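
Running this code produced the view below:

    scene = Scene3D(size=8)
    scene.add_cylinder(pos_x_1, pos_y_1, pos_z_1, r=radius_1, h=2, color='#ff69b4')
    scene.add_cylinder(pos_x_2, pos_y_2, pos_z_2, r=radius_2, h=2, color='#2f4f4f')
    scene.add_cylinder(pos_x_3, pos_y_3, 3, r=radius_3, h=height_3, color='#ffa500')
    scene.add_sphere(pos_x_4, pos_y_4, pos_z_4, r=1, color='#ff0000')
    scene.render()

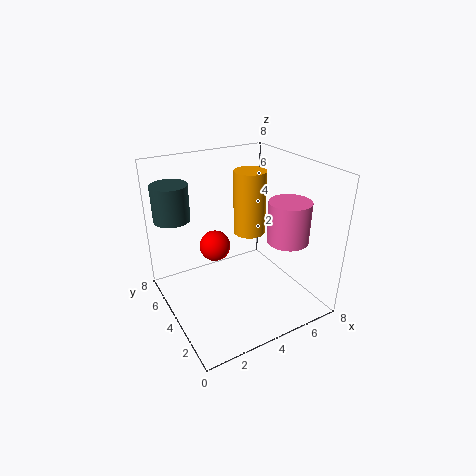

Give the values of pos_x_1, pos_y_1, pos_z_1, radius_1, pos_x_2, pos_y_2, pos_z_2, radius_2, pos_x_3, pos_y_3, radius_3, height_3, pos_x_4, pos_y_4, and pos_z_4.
pos_x_1 = 5; pos_y_1 = 1; pos_z_1 = 5; radius_1 = 1; pos_x_2 = 1; pos_y_2 = 6; pos_z_2 = 5; radius_2 = 1; pos_x_3 = 6; pos_y_3 = 6; radius_3 = 1; height_3 = 4; pos_x_4 = 4; pos_y_4 = 7; pos_z_4 = 2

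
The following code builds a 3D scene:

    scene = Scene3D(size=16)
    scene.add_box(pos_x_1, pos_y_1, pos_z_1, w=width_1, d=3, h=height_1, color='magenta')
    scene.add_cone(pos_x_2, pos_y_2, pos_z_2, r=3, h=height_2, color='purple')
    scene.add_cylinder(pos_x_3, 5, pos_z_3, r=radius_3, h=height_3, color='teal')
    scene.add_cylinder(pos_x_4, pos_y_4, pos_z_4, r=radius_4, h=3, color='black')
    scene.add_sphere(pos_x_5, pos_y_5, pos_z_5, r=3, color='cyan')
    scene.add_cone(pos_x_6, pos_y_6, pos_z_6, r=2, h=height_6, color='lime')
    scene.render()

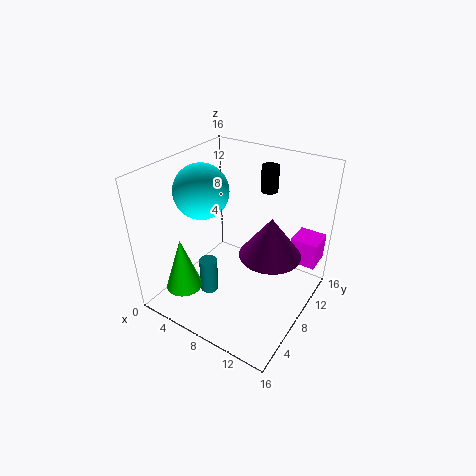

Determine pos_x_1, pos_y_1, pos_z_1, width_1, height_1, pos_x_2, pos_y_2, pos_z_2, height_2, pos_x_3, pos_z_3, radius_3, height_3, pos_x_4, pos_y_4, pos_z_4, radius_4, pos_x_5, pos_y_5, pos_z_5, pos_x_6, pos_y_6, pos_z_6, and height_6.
pos_x_1 = 13, pos_y_1 = 11, pos_z_1 = 5, width_1 = 3, height_1 = 3, pos_x_2 = 13, pos_y_2 = 6, pos_z_2 = 9, height_2 = 4, pos_x_3 = 6, pos_z_3 = 2, radius_3 = 1, height_3 = 4, pos_x_4 = 9, pos_y_4 = 13, pos_z_4 = 12, radius_4 = 1, pos_x_5 = 4, pos_y_5 = 7, pos_z_5 = 13, pos_x_6 = 4, pos_y_6 = 3, pos_z_6 = 3, height_6 = 6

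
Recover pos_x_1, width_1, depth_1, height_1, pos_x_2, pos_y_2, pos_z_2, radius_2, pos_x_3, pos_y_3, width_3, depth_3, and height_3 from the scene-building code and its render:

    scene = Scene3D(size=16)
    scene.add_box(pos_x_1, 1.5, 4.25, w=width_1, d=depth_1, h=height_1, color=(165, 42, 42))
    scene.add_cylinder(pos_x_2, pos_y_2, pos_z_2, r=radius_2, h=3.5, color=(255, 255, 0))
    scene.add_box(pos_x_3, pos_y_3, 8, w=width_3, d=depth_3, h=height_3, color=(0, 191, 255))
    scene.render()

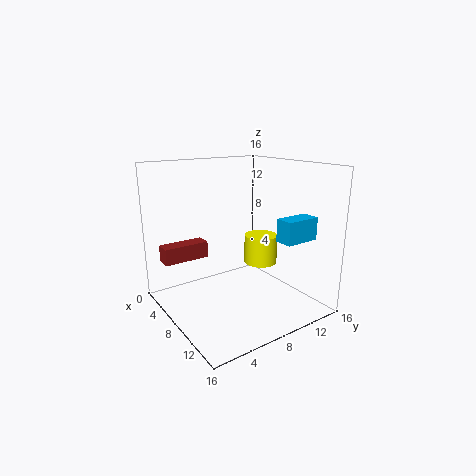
pos_x_1 = 0.75, width_1 = 2, depth_1 = 5.5, height_1 = 2, pos_x_2 = 6.75, pos_y_2 = 12.25, pos_z_2 = 3.75, radius_2 = 2, pos_x_3 = 11.25, pos_y_3 = 10.75, width_3 = 2, depth_3 = 4, height_3 = 2.5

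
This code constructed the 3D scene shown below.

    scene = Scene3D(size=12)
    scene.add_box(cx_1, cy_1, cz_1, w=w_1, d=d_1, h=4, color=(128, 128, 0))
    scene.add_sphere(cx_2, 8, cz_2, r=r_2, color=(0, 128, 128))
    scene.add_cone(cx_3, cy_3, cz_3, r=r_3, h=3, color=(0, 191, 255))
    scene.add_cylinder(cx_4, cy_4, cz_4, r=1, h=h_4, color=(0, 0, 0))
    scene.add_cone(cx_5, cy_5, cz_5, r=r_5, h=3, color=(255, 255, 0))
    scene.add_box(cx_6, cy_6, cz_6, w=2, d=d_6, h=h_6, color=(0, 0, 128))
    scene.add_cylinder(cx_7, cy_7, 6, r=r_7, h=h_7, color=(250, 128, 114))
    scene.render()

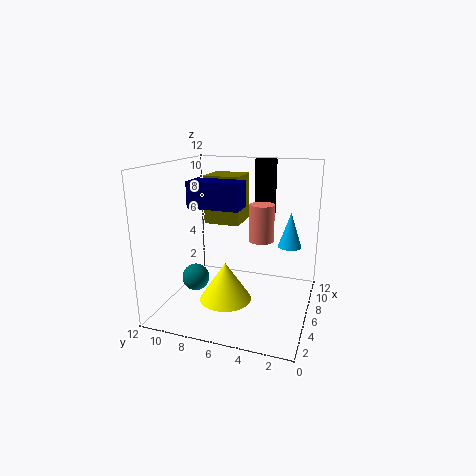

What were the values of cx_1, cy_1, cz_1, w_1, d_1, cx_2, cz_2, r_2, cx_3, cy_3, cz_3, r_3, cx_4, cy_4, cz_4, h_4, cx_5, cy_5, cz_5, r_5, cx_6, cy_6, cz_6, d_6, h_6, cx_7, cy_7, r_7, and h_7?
cx_1 = 6, cy_1 = 6, cz_1 = 7, w_1 = 3, d_1 = 3, cx_2 = 2, cz_2 = 4, r_2 = 1, cx_3 = 8, cy_3 = 2, cz_3 = 5, r_3 = 1, cx_4 = 11, cy_4 = 5, cz_4 = 7, h_4 = 5, cx_5 = 3, cy_5 = 6, cz_5 = 2, r_5 = 2, cx_6 = 3, cy_6 = 5, cz_6 = 9, d_6 = 4, h_6 = 2, cx_7 = 6, cy_7 = 4, r_7 = 1, h_7 = 3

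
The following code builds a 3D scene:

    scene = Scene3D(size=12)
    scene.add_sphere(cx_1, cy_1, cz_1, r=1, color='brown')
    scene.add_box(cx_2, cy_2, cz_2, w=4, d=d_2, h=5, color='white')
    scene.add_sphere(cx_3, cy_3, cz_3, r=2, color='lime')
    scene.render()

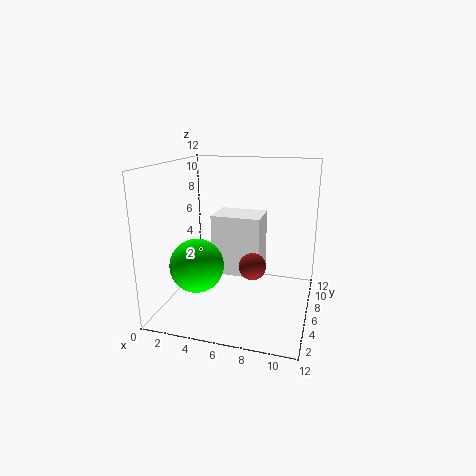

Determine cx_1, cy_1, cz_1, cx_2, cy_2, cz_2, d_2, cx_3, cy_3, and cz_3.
cx_1 = 8
cy_1 = 3
cz_1 = 5
cx_2 = 4
cy_2 = 5
cz_2 = 3
d_2 = 3
cx_3 = 4
cy_3 = 2
cz_3 = 5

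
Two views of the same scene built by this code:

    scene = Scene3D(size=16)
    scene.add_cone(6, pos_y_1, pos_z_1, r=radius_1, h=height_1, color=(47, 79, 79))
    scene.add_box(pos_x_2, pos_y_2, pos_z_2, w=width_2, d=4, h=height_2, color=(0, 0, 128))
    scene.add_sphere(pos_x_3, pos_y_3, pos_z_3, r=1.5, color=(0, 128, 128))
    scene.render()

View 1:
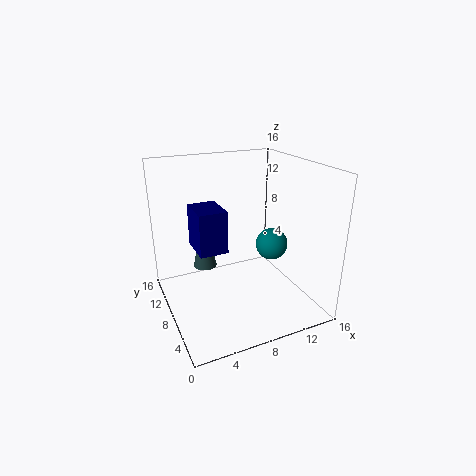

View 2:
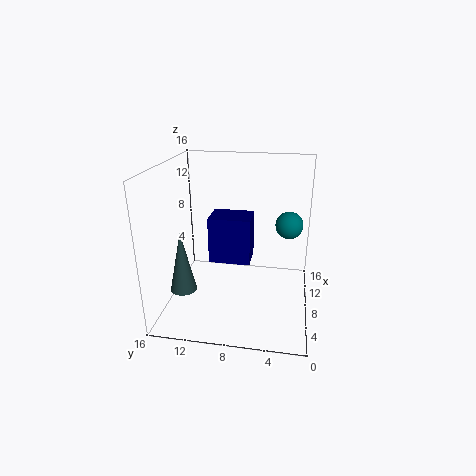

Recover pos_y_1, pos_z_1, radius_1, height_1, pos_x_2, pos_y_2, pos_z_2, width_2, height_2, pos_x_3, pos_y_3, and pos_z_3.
pos_y_1 = 14, pos_z_1 = 2, radius_1 = 1.5, height_1 = 7, pos_x_2 = 3, pos_y_2 = 6, pos_z_2 = 7.5, width_2 = 3, height_2 = 4.5, pos_x_3 = 9, pos_y_3 = 2.5, pos_z_3 = 9.5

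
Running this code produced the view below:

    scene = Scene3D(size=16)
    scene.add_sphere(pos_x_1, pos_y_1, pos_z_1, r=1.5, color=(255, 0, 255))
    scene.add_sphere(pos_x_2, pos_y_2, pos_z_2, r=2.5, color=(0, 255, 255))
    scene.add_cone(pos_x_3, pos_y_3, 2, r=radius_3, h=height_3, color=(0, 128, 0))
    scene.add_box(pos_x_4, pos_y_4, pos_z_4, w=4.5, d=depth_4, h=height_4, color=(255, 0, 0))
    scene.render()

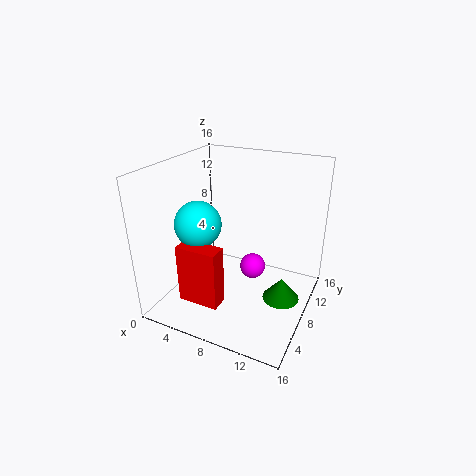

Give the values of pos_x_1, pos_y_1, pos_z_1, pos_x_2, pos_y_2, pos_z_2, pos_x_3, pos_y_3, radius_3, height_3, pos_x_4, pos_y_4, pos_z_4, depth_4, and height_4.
pos_x_1 = 9, pos_y_1 = 10, pos_z_1 = 3.5, pos_x_2 = 4.5, pos_y_2 = 5.5, pos_z_2 = 10, pos_x_3 = 13.5, pos_y_3 = 7.5, radius_3 = 2, height_3 = 2.5, pos_x_4 = 3.5, pos_y_4 = 2.5, pos_z_4 = 2, depth_4 = 2, height_4 = 6.5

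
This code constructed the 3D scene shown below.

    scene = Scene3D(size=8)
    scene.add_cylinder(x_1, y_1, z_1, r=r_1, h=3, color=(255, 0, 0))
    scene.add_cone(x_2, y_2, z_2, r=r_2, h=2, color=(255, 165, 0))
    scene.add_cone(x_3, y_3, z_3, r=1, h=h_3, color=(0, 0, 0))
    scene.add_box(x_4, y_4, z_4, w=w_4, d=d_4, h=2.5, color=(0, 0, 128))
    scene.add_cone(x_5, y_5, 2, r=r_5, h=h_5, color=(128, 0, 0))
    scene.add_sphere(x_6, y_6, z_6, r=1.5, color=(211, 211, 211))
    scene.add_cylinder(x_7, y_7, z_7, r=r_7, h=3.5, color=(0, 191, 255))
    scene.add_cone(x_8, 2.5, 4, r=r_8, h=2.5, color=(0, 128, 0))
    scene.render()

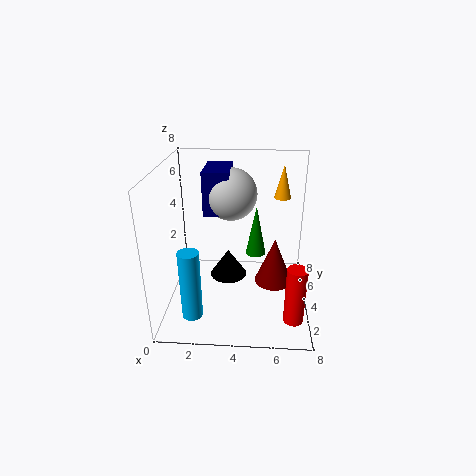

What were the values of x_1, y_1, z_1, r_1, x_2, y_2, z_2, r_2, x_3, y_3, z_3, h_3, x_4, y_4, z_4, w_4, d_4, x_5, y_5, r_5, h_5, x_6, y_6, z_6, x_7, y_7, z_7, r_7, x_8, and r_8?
x_1 = 7, y_1 = 1, z_1 = 1, r_1 = 0.5, x_2 = 6.5, y_2 = 6.5, z_2 = 5.5, r_2 = 0.5, x_3 = 3.5, y_3 = 3.5, z_3 = 2, h_3 = 1.5, x_4 = 2, y_4 = 4.5, z_4 = 5, w_4 = 1.5, d_4 = 2.5, x_5 = 6, y_5 = 3, r_5 = 1, h_5 = 2.5, x_6 = 3.5, y_6 = 5.5, z_6 = 6, x_7 = 2, y_7 = 0.5, z_7 = 1.5, r_7 = 0.5, x_8 = 5, r_8 = 0.5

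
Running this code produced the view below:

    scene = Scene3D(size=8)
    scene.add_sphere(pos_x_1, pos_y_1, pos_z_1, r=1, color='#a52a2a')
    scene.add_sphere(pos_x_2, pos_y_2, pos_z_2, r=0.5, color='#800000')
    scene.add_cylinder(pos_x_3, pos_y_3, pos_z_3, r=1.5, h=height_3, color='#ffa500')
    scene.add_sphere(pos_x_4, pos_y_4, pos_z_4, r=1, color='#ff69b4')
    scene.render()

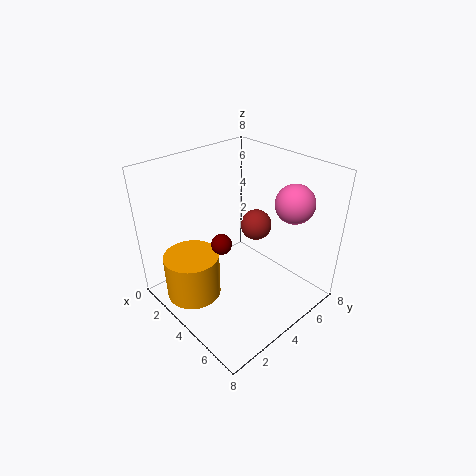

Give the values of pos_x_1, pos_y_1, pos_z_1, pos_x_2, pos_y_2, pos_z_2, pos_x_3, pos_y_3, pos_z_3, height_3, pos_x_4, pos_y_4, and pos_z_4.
pos_x_1 = 2.5, pos_y_1 = 7, pos_z_1 = 3, pos_x_2 = 5, pos_y_2 = 2, pos_z_2 = 5, pos_x_3 = 3, pos_y_3 = 1.5, pos_z_3 = 1, height_3 = 2.5, pos_x_4 = 6.5, pos_y_4 = 5.5, pos_z_4 = 6.5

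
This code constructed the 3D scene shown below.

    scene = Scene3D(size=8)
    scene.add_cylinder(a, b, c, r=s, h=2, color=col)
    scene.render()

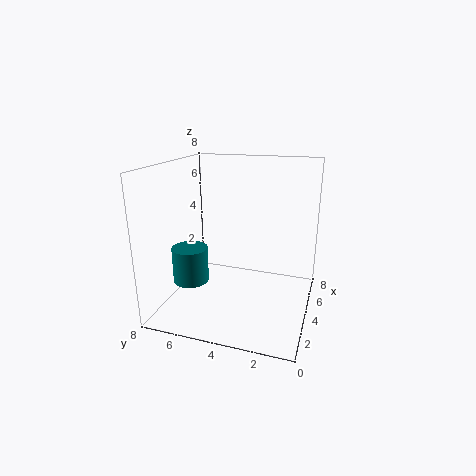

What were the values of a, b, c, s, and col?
a = 3, b = 6.5, c = 1.5, s = 1, col = 'teal'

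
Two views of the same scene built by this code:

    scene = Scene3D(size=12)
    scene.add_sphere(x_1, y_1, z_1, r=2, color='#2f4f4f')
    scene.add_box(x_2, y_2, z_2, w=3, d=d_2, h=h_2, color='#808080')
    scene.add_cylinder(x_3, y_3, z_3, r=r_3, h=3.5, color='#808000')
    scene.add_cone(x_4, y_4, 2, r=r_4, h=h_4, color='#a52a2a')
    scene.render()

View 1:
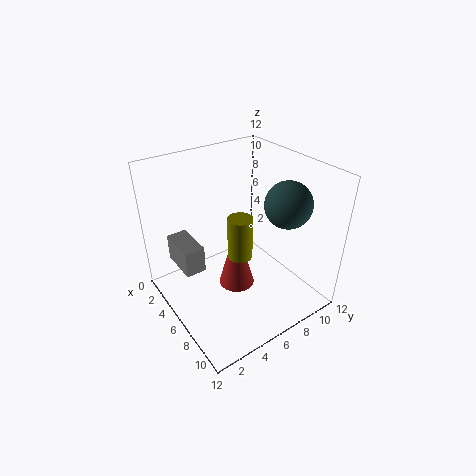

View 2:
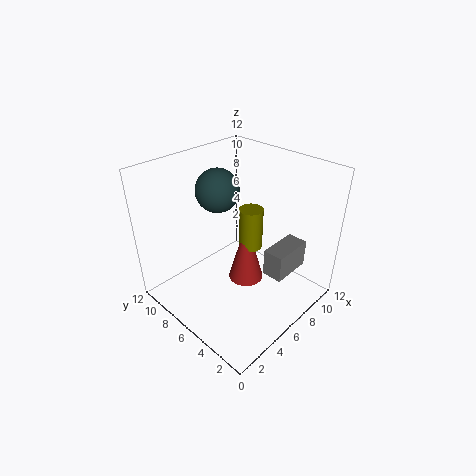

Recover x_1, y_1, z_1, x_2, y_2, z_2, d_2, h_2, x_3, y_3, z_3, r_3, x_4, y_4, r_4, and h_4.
x_1 = 7.5
y_1 = 10
z_1 = 8.5
x_2 = 4.5
y_2 = 0.5
z_2 = 5.5
d_2 = 1.5
h_2 = 2
x_3 = 7
y_3 = 5.5
z_3 = 5
r_3 = 1
x_4 = 6.5
y_4 = 5.5
r_4 = 1.5
h_4 = 5.5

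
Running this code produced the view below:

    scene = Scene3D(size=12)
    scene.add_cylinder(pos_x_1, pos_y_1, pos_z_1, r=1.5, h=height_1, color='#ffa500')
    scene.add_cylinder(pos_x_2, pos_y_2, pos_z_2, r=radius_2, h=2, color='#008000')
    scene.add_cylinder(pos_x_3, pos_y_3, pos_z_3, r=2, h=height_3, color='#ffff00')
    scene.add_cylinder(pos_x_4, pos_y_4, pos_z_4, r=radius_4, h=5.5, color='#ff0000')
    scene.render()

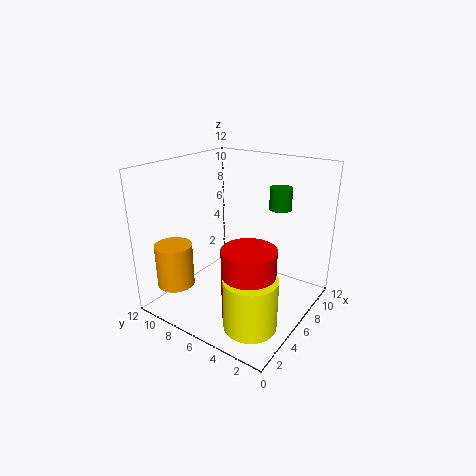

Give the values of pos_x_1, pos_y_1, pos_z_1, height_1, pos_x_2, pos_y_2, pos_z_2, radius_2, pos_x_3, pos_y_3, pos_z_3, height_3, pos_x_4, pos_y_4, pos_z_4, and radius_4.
pos_x_1 = 2
pos_y_1 = 9.5
pos_z_1 = 2.5
height_1 = 3.5
pos_x_2 = 10.5
pos_y_2 = 4.5
pos_z_2 = 7.5
radius_2 = 1
pos_x_3 = 2.5
pos_y_3 = 2.5
pos_z_3 = 1
height_3 = 4
pos_x_4 = 3
pos_y_4 = 3
pos_z_4 = 1.5
radius_4 = 2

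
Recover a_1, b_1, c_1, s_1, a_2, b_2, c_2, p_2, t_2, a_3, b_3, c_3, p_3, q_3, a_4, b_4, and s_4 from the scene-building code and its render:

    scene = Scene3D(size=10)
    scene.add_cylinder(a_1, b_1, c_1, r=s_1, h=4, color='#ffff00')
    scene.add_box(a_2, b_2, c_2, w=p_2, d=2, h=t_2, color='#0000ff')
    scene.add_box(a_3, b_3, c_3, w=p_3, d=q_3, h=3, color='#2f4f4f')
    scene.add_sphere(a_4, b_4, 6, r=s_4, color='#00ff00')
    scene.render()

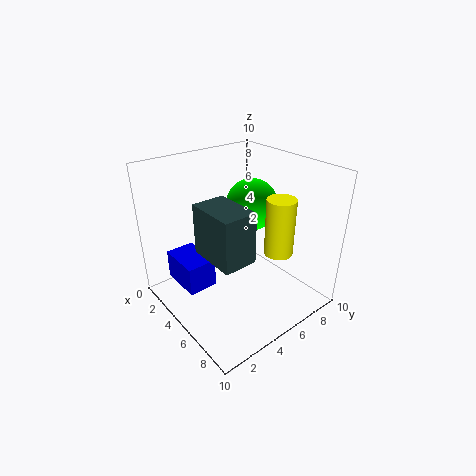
a_1 = 7
b_1 = 7
c_1 = 4
s_1 = 1
a_2 = 2
b_2 = 1
c_2 = 2
p_2 = 3
t_2 = 2
a_3 = 6
b_3 = 1
c_3 = 6
p_3 = 3
q_3 = 2
a_4 = 3
b_4 = 8
s_4 = 2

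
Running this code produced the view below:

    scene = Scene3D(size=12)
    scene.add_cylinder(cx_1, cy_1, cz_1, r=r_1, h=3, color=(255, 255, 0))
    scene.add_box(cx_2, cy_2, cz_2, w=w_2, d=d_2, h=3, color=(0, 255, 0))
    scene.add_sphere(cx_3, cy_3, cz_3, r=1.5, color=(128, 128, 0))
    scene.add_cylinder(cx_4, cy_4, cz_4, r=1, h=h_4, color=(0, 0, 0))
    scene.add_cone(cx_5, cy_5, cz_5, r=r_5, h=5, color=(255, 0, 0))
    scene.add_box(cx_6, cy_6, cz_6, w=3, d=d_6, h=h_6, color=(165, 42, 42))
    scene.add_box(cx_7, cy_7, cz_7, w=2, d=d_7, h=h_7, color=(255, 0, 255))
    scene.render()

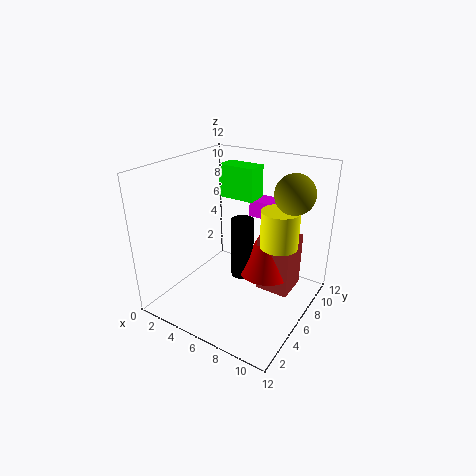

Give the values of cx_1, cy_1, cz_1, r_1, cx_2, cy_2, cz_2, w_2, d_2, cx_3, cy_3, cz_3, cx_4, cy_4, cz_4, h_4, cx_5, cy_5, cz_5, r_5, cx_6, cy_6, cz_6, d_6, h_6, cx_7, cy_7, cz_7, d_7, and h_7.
cx_1 = 9.5, cy_1 = 6.5, cz_1 = 6, r_1 = 1.5, cx_2 = 2, cy_2 = 9, cz_2 = 8, w_2 = 3.5, d_2 = 2, cx_3 = 10.5, cy_3 = 6.5, cz_3 = 10.5, cx_4 = 5.5, cy_4 = 7.5, cz_4 = 1.5, h_4 = 5.5, cx_5 = 7.5, cy_5 = 8.5, cz_5 = 2, r_5 = 2.5, cx_6 = 7, cy_6 = 7.5, cz_6 = 0.5, d_6 = 3, h_6 = 5, cx_7 = 5, cy_7 = 9.5, cz_7 = 6.5, d_7 = 2, h_7 = 1.5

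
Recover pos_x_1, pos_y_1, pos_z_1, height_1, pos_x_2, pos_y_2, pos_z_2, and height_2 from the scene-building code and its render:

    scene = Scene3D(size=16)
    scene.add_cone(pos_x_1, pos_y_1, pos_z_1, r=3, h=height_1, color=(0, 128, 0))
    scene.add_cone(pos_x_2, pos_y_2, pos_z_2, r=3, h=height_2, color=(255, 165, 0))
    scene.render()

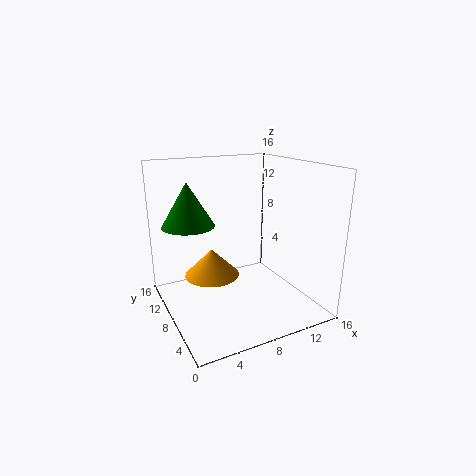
pos_x_1 = 3.5
pos_y_1 = 11.5
pos_z_1 = 9
height_1 = 5
pos_x_2 = 5
pos_y_2 = 8.5
pos_z_2 = 4
height_2 = 3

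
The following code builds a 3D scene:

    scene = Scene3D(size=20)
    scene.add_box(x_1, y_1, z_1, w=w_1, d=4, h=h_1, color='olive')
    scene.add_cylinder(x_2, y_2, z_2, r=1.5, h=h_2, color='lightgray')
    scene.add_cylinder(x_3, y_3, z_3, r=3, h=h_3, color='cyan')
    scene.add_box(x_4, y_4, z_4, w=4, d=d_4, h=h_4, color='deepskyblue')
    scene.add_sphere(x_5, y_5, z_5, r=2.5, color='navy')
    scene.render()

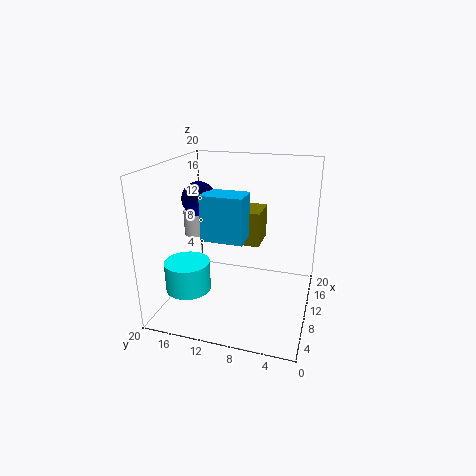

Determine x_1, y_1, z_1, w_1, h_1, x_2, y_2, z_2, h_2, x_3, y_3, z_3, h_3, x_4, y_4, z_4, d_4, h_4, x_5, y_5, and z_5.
x_1 = 12, y_1 = 7.5, z_1 = 8, w_1 = 5, h_1 = 5, x_2 = 14, y_2 = 18.5, z_2 = 8, h_2 = 4, x_3 = 5, y_3 = 15.5, z_3 = 4, h_3 = 4, x_4 = 8.5, y_4 = 9, z_4 = 9.5, d_4 = 6, h_4 = 6.5, x_5 = 12, y_5 = 16.5, z_5 = 14.5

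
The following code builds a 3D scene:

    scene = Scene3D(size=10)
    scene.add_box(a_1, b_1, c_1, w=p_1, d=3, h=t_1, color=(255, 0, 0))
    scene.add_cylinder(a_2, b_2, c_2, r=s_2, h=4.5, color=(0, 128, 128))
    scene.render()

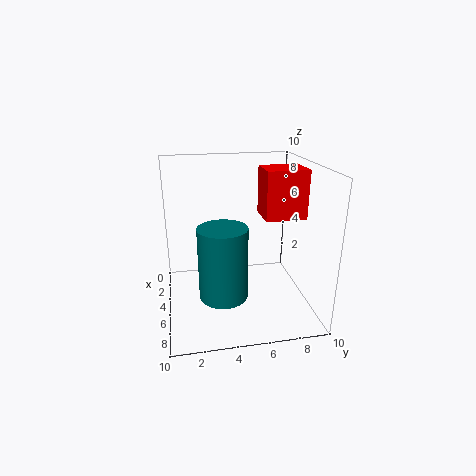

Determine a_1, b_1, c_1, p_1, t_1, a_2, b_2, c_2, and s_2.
a_1 = 2.5; b_1 = 7; c_1 = 6; p_1 = 2.5; t_1 = 3.5; a_2 = 8; b_2 = 3.5; c_2 = 2.5; s_2 = 1.5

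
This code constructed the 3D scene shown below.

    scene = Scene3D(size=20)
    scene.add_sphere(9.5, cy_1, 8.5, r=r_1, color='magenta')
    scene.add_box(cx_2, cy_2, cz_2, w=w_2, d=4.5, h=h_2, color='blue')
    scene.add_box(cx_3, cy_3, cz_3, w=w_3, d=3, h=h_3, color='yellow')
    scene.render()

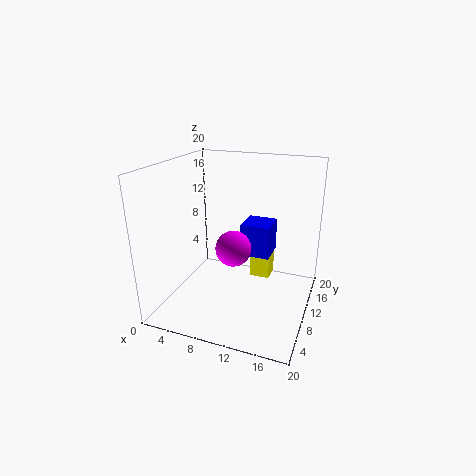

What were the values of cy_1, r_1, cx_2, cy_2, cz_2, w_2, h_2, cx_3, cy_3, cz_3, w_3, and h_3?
cy_1 = 9.5
r_1 = 2.5
cx_2 = 9
cy_2 = 13.5
cz_2 = 5.5
w_2 = 4.5
h_2 = 5
cx_3 = 10.5
cy_3 = 14
cz_3 = 2
w_3 = 3
h_3 = 5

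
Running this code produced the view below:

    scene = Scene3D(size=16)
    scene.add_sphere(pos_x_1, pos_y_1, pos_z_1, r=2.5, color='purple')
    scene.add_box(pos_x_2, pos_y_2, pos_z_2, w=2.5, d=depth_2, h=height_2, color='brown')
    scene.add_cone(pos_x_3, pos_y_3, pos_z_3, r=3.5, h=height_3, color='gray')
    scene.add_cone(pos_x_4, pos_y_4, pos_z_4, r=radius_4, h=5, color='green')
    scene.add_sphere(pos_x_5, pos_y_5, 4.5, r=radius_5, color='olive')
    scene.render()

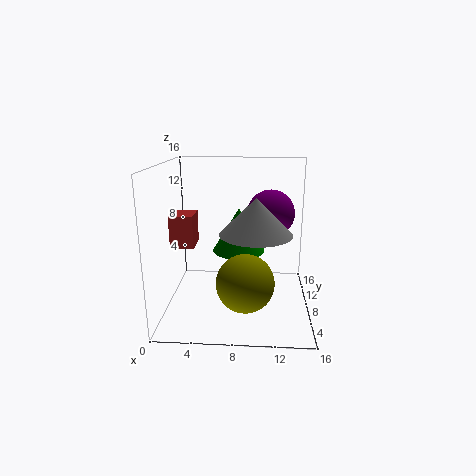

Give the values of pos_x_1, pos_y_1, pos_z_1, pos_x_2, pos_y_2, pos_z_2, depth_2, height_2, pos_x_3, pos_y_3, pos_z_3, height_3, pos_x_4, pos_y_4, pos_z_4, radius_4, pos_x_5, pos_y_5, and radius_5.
pos_x_1 = 11.5, pos_y_1 = 7.5, pos_z_1 = 11, pos_x_2 = 1, pos_y_2 = 5.5, pos_z_2 = 7.5, depth_2 = 3, height_2 = 3.5, pos_x_3 = 10, pos_y_3 = 3.5, pos_z_3 = 10, height_3 = 3.5, pos_x_4 = 8, pos_y_4 = 9.5, pos_z_4 = 6, radius_4 = 3, pos_x_5 = 9, pos_y_5 = 4, radius_5 = 3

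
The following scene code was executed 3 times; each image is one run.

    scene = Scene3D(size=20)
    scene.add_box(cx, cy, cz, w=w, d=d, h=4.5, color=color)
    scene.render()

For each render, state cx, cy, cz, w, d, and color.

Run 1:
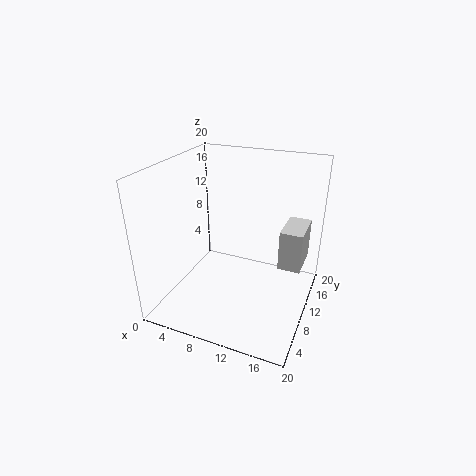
cx = 17.5
cy = 3.5
cz = 11
w = 2.5
d = 4.5
color = 'lightgray'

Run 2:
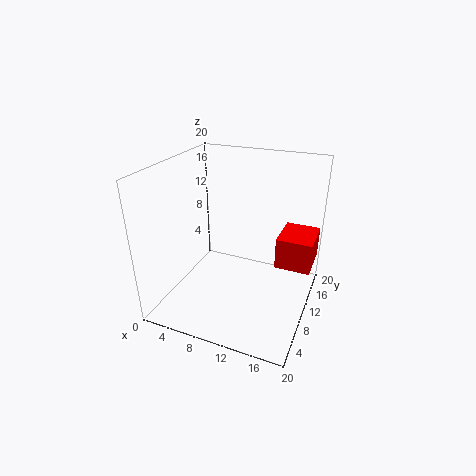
cx = 15
cy = 11.5
cz = 5.5
w = 5
d = 6
color = 'red'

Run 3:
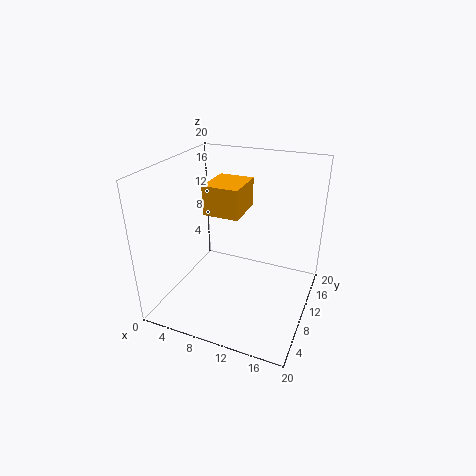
cx = 3.5
cy = 12
cz = 11.5
w = 5.5
d = 6.5
color = 'orange'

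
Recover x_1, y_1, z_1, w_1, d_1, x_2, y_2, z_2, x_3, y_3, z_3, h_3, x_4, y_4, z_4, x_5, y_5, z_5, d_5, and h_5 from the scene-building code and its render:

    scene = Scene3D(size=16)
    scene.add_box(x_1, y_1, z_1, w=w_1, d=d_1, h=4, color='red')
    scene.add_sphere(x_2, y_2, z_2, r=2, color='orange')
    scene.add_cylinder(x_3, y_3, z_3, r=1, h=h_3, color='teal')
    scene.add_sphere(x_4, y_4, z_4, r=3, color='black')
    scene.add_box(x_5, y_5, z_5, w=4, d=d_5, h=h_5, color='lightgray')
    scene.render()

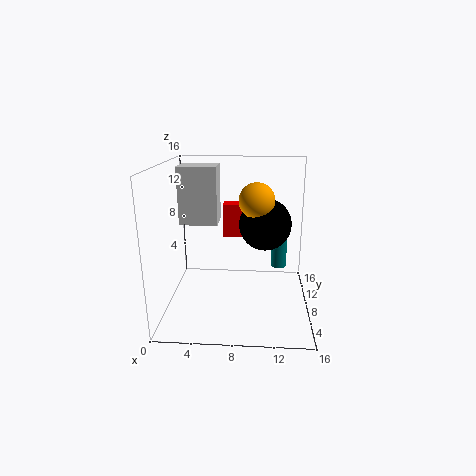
x_1 = 6
y_1 = 11
z_1 = 7
w_1 = 3
d_1 = 2
x_2 = 10
y_2 = 9
z_2 = 12
x_3 = 13
y_3 = 14
z_3 = 2
h_3 = 6
x_4 = 11
y_4 = 10
z_4 = 9
x_5 = 2
y_5 = 6
z_5 = 10
d_5 = 3
h_5 = 6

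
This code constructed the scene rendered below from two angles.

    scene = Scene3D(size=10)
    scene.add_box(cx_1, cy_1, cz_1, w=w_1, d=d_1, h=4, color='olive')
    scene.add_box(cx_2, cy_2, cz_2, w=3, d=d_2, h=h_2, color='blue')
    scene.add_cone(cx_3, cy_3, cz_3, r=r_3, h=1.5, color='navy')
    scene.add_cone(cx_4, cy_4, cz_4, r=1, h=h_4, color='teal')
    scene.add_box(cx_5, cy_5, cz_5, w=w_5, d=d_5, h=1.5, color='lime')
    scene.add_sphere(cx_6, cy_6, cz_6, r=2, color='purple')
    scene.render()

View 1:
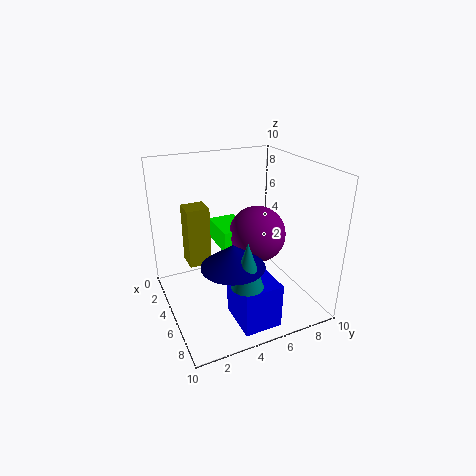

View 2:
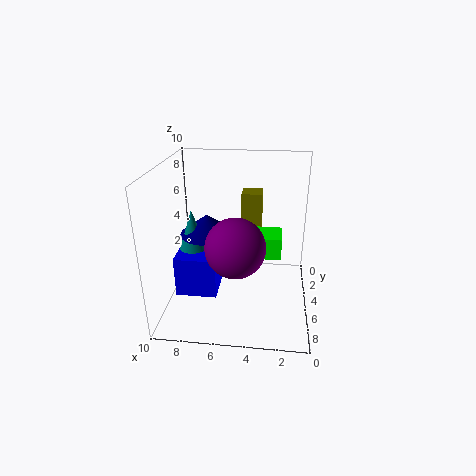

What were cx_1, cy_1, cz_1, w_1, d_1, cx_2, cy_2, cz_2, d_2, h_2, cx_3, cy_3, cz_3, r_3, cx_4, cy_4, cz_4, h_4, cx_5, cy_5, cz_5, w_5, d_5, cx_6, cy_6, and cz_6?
cx_1 = 3.5, cy_1 = 1.5, cz_1 = 3.5, w_1 = 1.5, d_1 = 1.5, cx_2 = 6.5, cy_2 = 3.5, cz_2 = 0.5, d_2 = 2.5, h_2 = 3, cx_3 = 7.5, cy_3 = 3.5, cz_3 = 4.5, r_3 = 2, cx_4 = 8.5, cy_4 = 4, cz_4 = 3.5, h_4 = 3, cx_5 = 2, cy_5 = 4, cz_5 = 4, w_5 = 3, d_5 = 2, cx_6 = 5, cy_6 = 6.5, cz_6 = 5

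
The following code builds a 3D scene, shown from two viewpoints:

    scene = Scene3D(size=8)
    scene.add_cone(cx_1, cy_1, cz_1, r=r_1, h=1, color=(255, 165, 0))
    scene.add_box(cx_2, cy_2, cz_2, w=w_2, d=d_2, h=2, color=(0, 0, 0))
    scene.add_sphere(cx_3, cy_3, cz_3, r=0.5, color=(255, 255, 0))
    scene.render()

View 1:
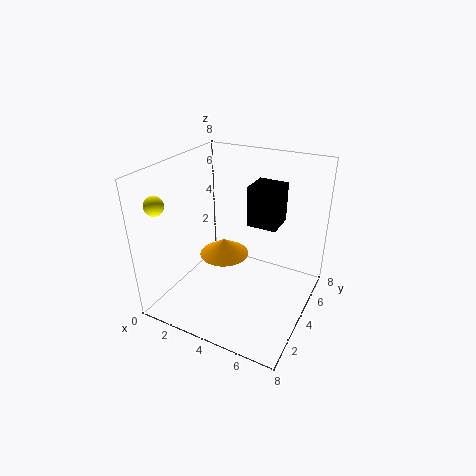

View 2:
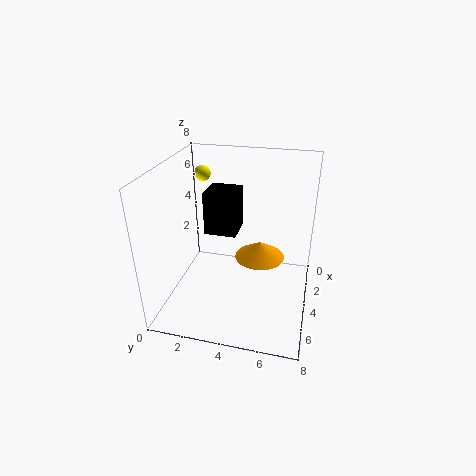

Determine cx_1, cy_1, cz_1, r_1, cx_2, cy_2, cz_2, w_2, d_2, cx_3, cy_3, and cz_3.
cx_1 = 2.5
cy_1 = 5
cz_1 = 2
r_1 = 1.5
cx_2 = 5
cy_2 = 3
cz_2 = 5.5
w_2 = 1.5
d_2 = 1.5
cx_3 = 1
cy_3 = 1
cz_3 = 6.5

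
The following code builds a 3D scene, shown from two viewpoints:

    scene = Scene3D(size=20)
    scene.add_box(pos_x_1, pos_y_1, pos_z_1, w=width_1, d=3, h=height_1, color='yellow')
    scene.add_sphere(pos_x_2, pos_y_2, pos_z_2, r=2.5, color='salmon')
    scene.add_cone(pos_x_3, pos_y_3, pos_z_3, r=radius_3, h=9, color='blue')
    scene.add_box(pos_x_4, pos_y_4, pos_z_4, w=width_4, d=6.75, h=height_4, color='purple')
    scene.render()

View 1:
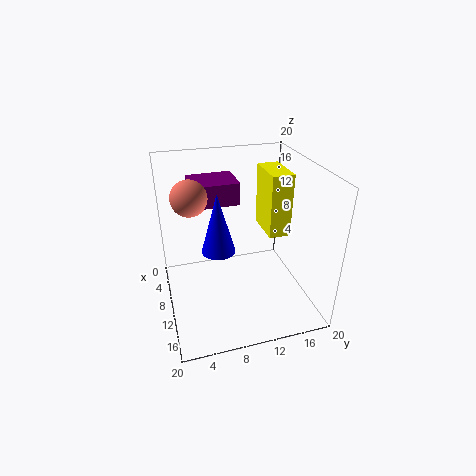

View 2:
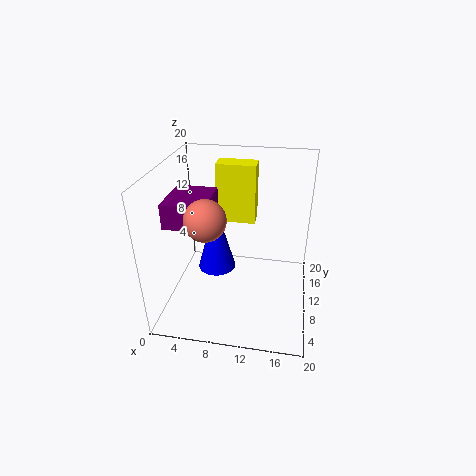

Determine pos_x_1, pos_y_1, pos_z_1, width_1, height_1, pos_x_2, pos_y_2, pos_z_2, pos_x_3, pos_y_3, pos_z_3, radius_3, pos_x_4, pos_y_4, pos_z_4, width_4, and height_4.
pos_x_1 = 6
pos_y_1 = 14
pos_z_1 = 10.25
width_1 = 5.75
height_1 = 8.75
pos_x_2 = 7.25
pos_y_2 = 4
pos_z_2 = 15.5
pos_x_3 = 7.5
pos_y_3 = 7.75
pos_z_3 = 6.75
radius_3 = 2.5
pos_x_4 = 1.5
pos_y_4 = 4.5
pos_z_4 = 13.5
width_4 = 5.5
height_4 = 3.25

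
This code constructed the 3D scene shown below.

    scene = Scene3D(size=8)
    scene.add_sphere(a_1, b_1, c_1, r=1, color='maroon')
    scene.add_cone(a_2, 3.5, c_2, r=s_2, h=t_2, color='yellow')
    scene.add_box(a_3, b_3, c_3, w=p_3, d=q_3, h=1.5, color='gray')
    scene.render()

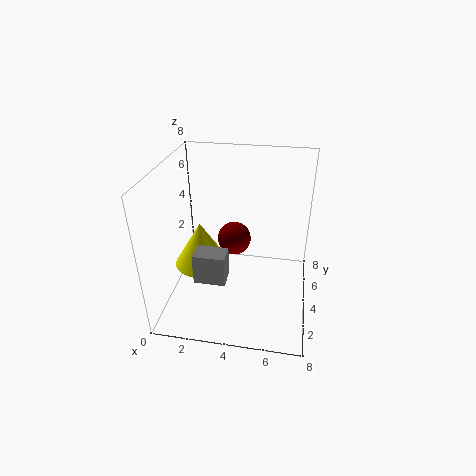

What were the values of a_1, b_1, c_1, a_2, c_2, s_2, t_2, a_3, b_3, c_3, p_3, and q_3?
a_1 = 3.5
b_1 = 5.5
c_1 = 3
a_2 = 2
c_2 = 2.5
s_2 = 1.5
t_2 = 2.5
a_3 = 2.5
b_3 = 0.5
c_3 = 3.5
p_3 = 1.5
q_3 = 1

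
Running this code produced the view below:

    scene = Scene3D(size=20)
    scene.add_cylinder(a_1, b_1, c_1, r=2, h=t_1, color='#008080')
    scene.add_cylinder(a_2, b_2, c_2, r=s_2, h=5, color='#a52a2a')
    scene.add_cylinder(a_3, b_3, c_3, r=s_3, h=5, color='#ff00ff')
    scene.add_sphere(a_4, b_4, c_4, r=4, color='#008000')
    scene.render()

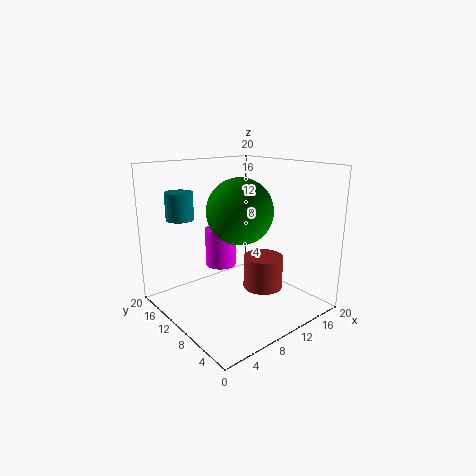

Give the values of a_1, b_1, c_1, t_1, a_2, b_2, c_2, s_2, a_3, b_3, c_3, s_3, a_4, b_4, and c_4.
a_1 = 5
b_1 = 17
c_1 = 12
t_1 = 4
a_2 = 15
b_2 = 10
c_2 = 1
s_2 = 3
a_3 = 7
b_3 = 10
c_3 = 7
s_3 = 2
a_4 = 7
b_4 = 6
c_4 = 15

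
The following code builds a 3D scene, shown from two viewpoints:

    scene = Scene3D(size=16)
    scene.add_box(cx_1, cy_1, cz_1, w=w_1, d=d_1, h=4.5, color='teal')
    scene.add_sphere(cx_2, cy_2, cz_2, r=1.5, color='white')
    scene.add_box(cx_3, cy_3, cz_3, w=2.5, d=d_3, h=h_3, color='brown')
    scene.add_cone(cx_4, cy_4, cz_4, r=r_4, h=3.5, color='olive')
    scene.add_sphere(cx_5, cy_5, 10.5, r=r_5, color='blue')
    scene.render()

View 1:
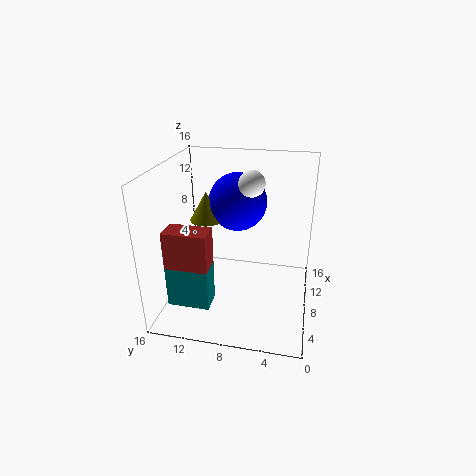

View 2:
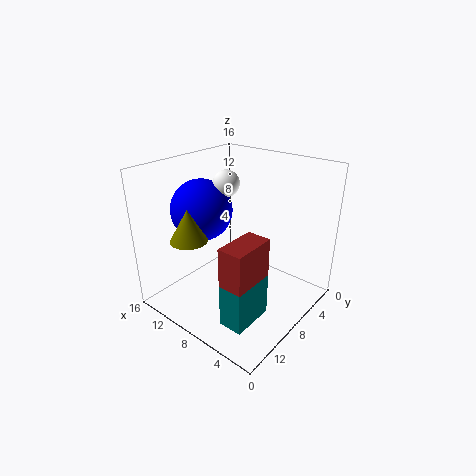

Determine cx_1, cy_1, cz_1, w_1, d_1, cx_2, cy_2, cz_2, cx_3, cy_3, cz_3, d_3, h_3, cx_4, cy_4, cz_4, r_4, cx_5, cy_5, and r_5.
cx_1 = 2.5; cy_1 = 10; cz_1 = 2; w_1 = 2.5; d_1 = 4.5; cx_2 = 10.5; cy_2 = 7; cz_2 = 13.5; cx_3 = 2.5; cy_3 = 10; cz_3 = 6.5; d_3 = 4.5; h_3 = 4; cx_4 = 11; cy_4 = 12.5; cz_4 = 8.5; r_4 = 2; cx_5 = 12.5; cy_5 = 9; r_5 = 3.5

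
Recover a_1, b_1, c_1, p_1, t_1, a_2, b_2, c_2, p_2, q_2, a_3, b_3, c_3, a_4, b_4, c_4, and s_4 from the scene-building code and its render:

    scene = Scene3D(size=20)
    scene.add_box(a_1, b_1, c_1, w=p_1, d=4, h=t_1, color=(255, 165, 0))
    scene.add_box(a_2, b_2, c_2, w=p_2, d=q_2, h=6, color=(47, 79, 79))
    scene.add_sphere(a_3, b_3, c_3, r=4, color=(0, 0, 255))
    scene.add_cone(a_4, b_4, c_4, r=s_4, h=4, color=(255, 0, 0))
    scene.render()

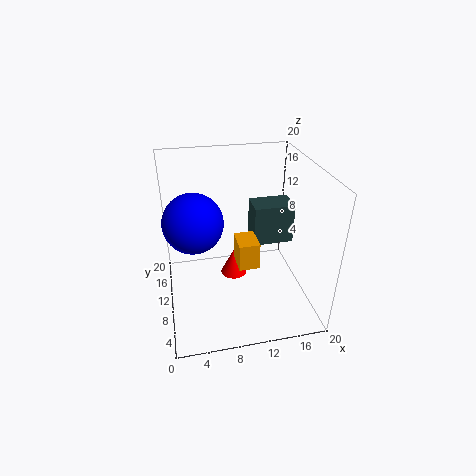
a_1 = 10, b_1 = 9, c_1 = 5, p_1 = 3, t_1 = 4, a_2 = 13, b_2 = 12, c_2 = 7, p_2 = 6, q_2 = 4, a_3 = 4, b_3 = 10, c_3 = 13, a_4 = 10, b_4 = 13, c_4 = 2, s_4 = 2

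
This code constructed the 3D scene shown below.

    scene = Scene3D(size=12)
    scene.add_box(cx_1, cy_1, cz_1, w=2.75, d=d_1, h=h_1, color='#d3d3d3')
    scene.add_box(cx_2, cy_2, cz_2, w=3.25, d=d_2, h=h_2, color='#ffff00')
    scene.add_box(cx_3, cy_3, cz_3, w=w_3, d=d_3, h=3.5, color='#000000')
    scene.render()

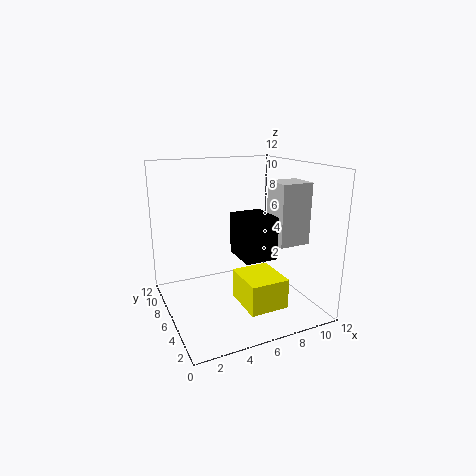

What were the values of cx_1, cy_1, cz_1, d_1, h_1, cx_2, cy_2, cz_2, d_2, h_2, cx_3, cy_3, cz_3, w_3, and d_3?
cx_1 = 9, cy_1 = 4, cz_1 = 5.25, d_1 = 2.5, h_1 = 5.25, cx_2 = 5.5, cy_2 = 2.25, cz_2 = 0.75, d_2 = 3.75, h_2 = 2.5, cx_3 = 5.75, cy_3 = 3.75, cz_3 = 4.5, w_3 = 2.75, d_3 = 3.25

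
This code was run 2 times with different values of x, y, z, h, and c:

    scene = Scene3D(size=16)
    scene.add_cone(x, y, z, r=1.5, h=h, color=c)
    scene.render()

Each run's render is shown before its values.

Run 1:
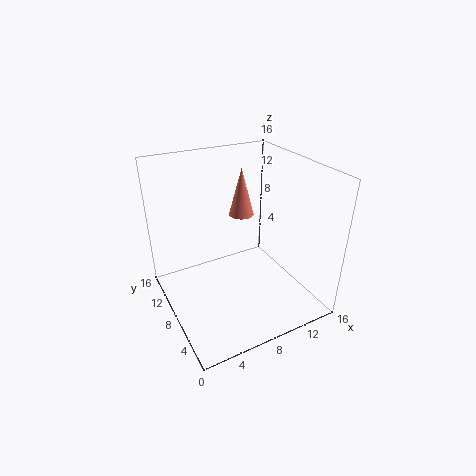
x = 10.5, y = 11.75, z = 8.75, h = 5.75, c = 'salmon'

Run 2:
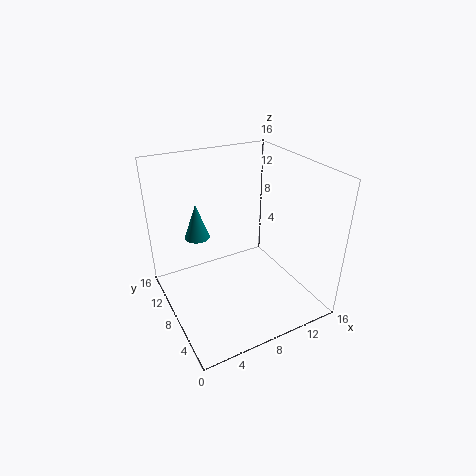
x = 5, y = 12.75, z = 6.5, h = 4.25, c = 'teal'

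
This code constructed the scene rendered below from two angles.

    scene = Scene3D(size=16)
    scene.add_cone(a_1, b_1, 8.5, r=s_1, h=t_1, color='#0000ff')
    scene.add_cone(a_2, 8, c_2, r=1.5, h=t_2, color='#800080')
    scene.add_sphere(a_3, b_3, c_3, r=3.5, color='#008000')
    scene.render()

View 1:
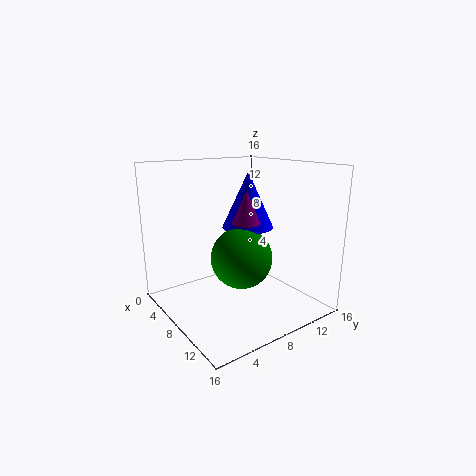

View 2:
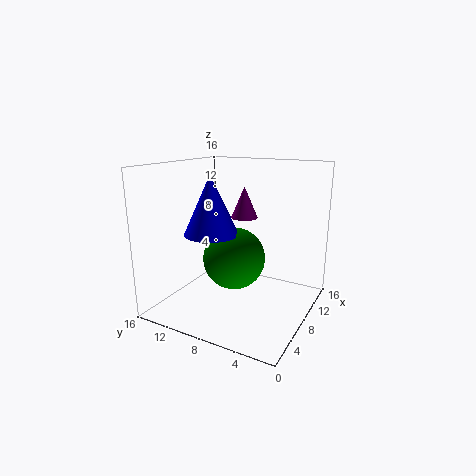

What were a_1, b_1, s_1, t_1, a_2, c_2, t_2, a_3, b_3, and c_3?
a_1 = 6.5
b_1 = 10.5
s_1 = 3
t_1 = 6.5
a_2 = 9.5
c_2 = 10
t_2 = 3.5
a_3 = 8
b_3 = 8.5
c_3 = 5.5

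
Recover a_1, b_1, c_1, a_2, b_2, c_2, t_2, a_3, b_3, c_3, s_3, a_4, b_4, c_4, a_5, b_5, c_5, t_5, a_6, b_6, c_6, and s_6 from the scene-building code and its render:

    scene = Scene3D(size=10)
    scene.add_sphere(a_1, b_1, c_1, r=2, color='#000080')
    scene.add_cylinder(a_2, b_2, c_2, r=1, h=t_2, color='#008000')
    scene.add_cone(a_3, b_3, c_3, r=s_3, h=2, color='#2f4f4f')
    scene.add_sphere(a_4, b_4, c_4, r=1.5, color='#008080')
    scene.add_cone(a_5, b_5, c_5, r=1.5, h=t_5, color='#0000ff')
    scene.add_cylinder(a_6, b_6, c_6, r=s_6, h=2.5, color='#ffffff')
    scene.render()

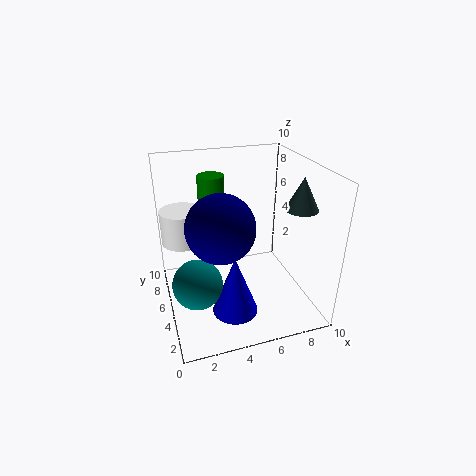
a_1 = 3, b_1 = 2, c_1 = 7.5, a_2 = 4, b_2 = 8.5, c_2 = 5, t_2 = 3.5, a_3 = 8, b_3 = 2, c_3 = 8, s_3 = 1, a_4 = 1.5, b_4 = 2, c_4 = 4, a_5 = 4, b_5 = 2.5, c_5 = 1, t_5 = 4, a_6 = 1.5, b_6 = 7.5, c_6 = 4, s_6 = 1.5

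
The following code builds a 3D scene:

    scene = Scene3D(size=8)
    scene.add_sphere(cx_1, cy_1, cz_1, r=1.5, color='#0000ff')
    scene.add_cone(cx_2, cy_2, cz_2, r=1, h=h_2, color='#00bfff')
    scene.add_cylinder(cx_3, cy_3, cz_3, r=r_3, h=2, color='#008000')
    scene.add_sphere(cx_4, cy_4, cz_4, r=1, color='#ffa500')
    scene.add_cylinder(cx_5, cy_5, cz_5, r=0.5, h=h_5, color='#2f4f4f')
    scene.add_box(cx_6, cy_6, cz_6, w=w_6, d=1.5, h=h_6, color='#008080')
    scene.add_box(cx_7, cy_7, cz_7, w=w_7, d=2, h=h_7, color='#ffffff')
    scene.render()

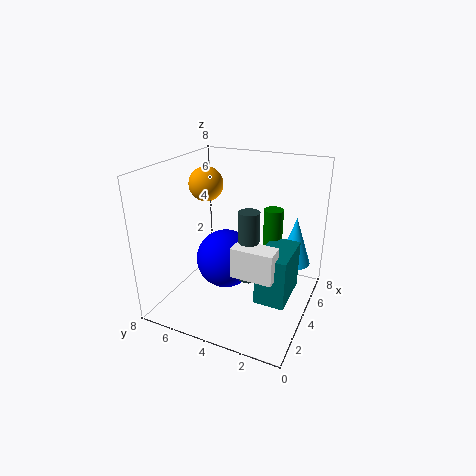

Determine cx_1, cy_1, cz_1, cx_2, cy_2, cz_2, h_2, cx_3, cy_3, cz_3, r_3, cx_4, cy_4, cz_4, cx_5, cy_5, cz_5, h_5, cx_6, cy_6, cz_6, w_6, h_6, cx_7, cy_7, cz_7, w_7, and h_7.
cx_1 = 2.5
cy_1 = 4
cz_1 = 3.5
cx_2 = 7
cy_2 = 1.5
cz_2 = 1.5
h_2 = 3
cx_3 = 4
cy_3 = 2
cz_3 = 4
r_3 = 0.5
cx_4 = 5
cy_4 = 6.5
cz_4 = 6.5
cx_5 = 2
cy_5 = 2.5
cz_5 = 3
h_5 = 3.5
cx_6 = 1.5
cy_6 = 0.5
cz_6 = 2
w_6 = 2.5
h_6 = 2.5
cx_7 = 1
cy_7 = 1
cz_7 = 3.5
w_7 = 1
h_7 = 1.5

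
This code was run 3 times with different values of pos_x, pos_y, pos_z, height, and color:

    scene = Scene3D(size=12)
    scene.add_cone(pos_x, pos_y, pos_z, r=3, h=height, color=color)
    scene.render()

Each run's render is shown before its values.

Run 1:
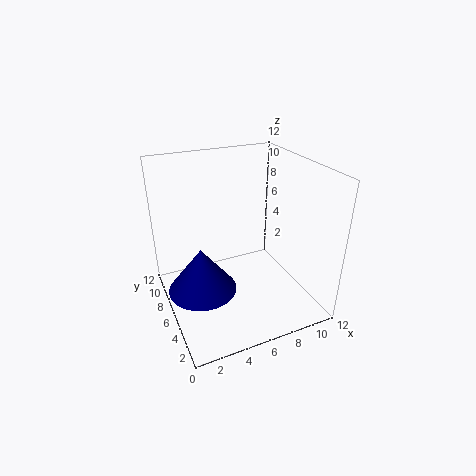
pos_x = 3
pos_y = 7
pos_z = 1
height = 4
color = 'navy'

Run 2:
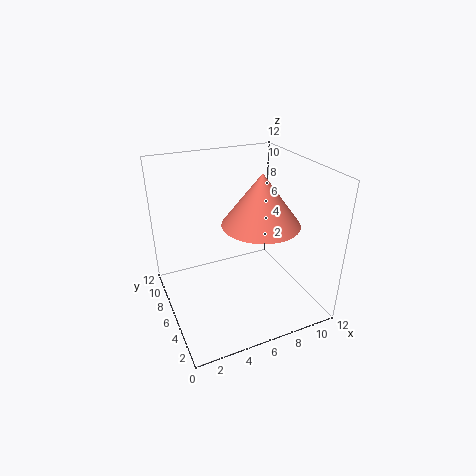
pos_x = 7
pos_y = 4
pos_z = 8
height = 4
color = 'salmon'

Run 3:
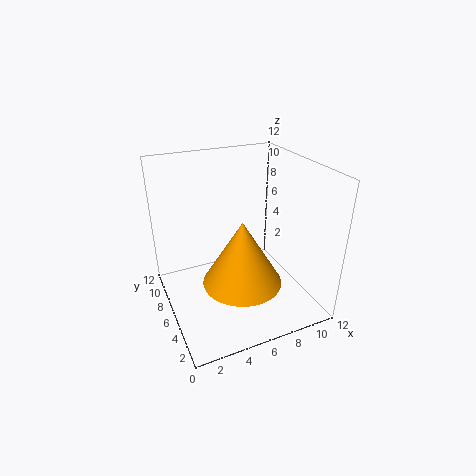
pos_x = 5
pos_y = 3
pos_z = 4
height = 5
color = 'orange'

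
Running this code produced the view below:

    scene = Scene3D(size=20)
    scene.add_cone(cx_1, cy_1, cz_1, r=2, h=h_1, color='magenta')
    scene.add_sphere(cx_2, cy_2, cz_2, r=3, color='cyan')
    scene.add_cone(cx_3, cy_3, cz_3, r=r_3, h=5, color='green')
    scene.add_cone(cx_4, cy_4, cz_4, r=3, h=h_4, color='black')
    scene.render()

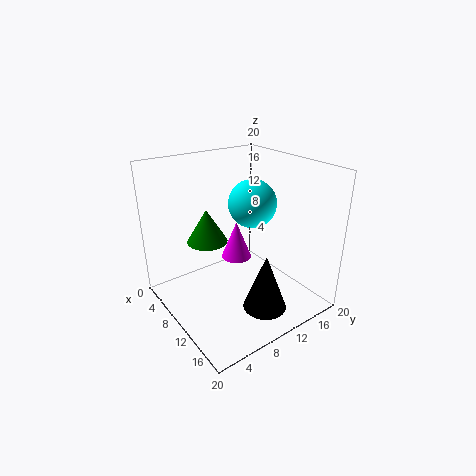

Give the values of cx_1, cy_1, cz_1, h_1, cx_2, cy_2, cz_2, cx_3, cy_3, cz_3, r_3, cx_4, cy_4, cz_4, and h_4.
cx_1 = 11
cy_1 = 9
cz_1 = 8
h_1 = 5
cx_2 = 13
cy_2 = 10
cz_2 = 16
cx_3 = 5
cy_3 = 8
cz_3 = 8
r_3 = 3
cx_4 = 15
cy_4 = 11
cz_4 = 1
h_4 = 8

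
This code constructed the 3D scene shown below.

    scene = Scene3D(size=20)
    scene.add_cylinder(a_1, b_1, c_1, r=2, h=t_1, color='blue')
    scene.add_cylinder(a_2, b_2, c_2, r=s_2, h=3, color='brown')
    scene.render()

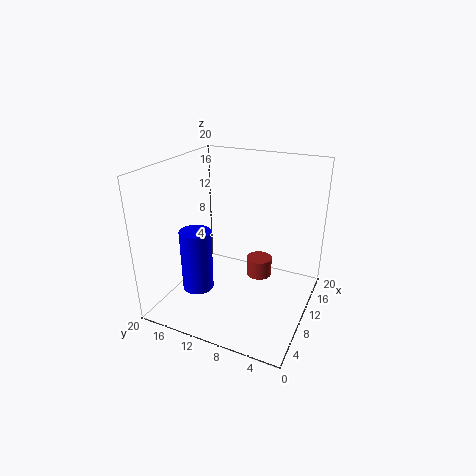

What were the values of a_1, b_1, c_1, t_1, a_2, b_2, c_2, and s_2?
a_1 = 4; b_1 = 13; c_1 = 5; t_1 = 8; a_2 = 16; b_2 = 9; c_2 = 1; s_2 = 2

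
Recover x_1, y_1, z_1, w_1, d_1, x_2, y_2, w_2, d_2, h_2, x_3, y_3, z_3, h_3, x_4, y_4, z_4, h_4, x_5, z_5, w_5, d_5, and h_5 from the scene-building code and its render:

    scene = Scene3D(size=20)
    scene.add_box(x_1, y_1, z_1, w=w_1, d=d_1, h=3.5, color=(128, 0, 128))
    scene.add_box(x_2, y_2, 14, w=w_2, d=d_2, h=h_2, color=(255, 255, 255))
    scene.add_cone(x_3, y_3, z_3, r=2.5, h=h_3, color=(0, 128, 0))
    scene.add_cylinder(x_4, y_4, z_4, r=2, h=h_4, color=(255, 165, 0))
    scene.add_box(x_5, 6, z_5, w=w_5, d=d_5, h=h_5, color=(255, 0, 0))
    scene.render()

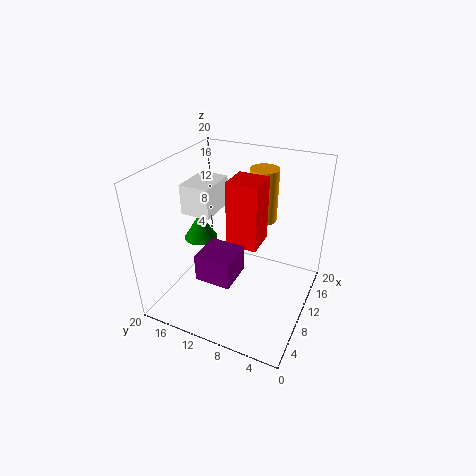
x_1 = 2; y_1 = 7.5; z_1 = 8; w_1 = 4.5; d_1 = 4.5; x_2 = 6.5; y_2 = 12.5; w_2 = 5.5; d_2 = 4; h_2 = 4; x_3 = 11.5; y_3 = 17; z_3 = 7.5; h_3 = 4; x_4 = 14; y_4 = 8; z_4 = 11.5; h_4 = 7.5; x_5 = 6.5; z_5 = 11; w_5 = 4; d_5 = 4; h_5 = 8.5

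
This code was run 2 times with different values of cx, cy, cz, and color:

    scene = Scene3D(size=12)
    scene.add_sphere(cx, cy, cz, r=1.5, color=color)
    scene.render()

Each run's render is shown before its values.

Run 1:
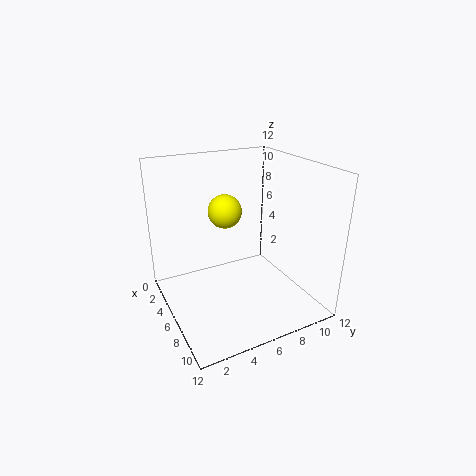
cx = 3.5; cy = 6; cz = 7.5; color = 'yellow'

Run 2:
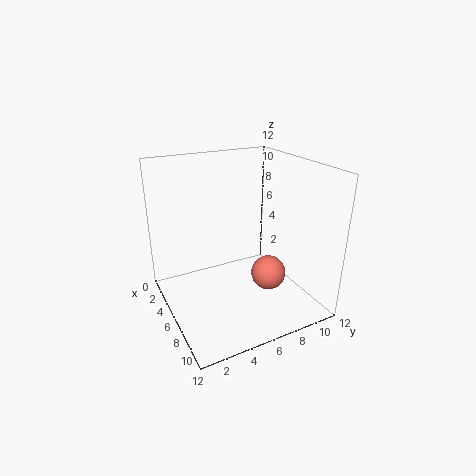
cx = 7; cy = 8.5; cz = 2.5; color = 'salmon'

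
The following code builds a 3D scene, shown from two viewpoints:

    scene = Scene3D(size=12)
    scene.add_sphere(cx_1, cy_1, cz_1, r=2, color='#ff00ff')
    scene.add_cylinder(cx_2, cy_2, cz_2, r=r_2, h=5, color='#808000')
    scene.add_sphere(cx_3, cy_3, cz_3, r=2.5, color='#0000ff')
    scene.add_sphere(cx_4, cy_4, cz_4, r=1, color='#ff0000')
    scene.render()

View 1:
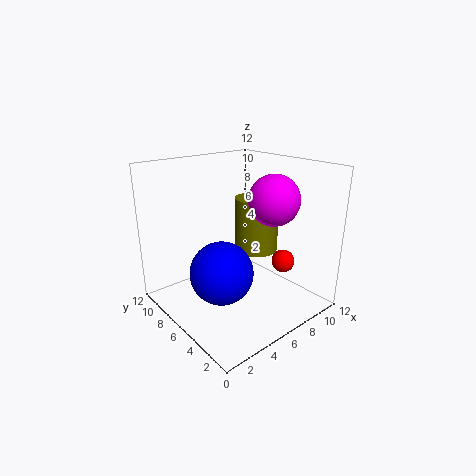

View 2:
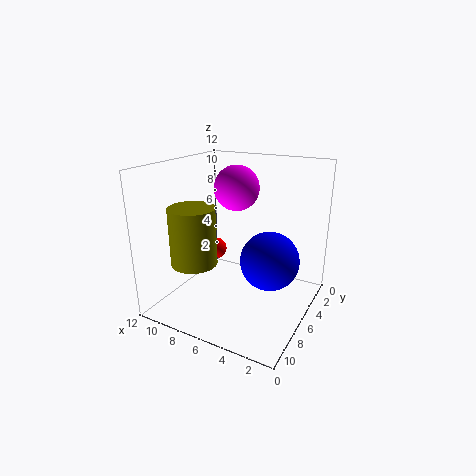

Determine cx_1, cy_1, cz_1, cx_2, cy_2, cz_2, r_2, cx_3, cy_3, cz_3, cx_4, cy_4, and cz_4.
cx_1 = 7.5
cy_1 = 3.5
cz_1 = 9.5
cx_2 = 9.5
cy_2 = 7.5
cz_2 = 3.5
r_2 = 2
cx_3 = 3.5
cy_3 = 5
cz_3 = 4
cx_4 = 9.5
cy_4 = 4
cz_4 = 3.5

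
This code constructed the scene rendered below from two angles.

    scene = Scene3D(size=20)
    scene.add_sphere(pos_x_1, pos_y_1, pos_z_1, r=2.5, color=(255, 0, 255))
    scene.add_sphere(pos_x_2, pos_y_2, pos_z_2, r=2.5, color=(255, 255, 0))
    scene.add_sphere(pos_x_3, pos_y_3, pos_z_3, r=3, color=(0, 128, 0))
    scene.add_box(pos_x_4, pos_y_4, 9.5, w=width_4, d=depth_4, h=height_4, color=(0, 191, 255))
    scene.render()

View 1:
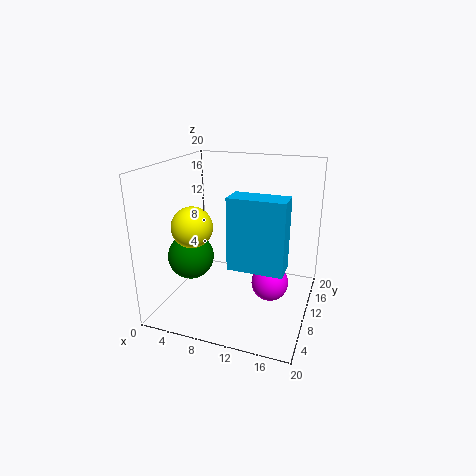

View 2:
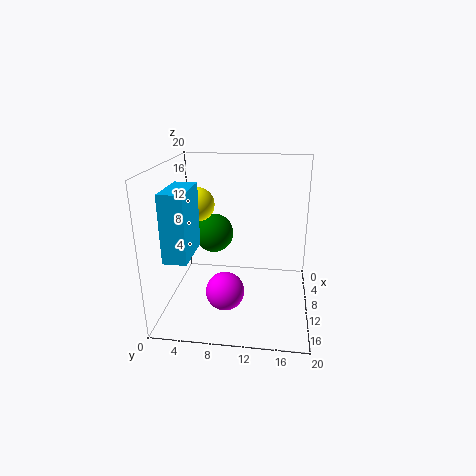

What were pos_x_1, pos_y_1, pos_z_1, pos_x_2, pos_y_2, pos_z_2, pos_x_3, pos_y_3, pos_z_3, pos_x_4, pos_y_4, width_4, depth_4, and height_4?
pos_x_1 = 15
pos_y_1 = 9
pos_z_1 = 4.5
pos_x_2 = 6.5
pos_y_2 = 3.5
pos_z_2 = 13.5
pos_x_3 = 5
pos_y_3 = 5.5
pos_z_3 = 8.5
pos_x_4 = 11.5
pos_y_4 = 2
width_4 = 6.5
depth_4 = 3
height_4 = 8.5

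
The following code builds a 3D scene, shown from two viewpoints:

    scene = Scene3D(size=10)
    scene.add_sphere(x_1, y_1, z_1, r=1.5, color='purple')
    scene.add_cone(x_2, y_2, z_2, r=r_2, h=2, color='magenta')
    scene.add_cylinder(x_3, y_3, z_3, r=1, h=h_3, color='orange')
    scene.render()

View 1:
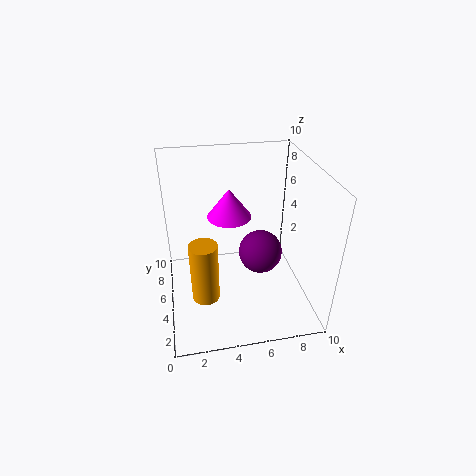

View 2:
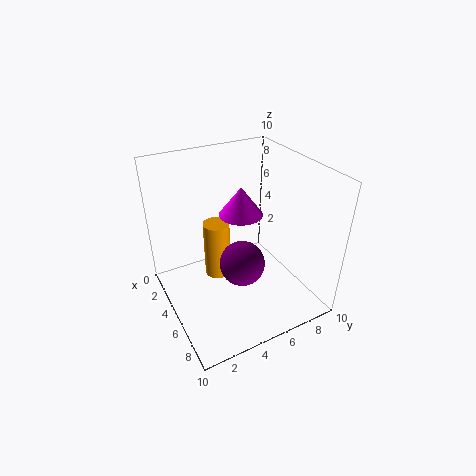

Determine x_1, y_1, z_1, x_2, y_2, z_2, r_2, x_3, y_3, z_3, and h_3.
x_1 = 6.5
y_1 = 4.5
z_1 = 4
x_2 = 4.5
y_2 = 5.5
z_2 = 6.5
r_2 = 1.5
x_3 = 2.5
y_3 = 4.5
z_3 = 0.5
h_3 = 4.5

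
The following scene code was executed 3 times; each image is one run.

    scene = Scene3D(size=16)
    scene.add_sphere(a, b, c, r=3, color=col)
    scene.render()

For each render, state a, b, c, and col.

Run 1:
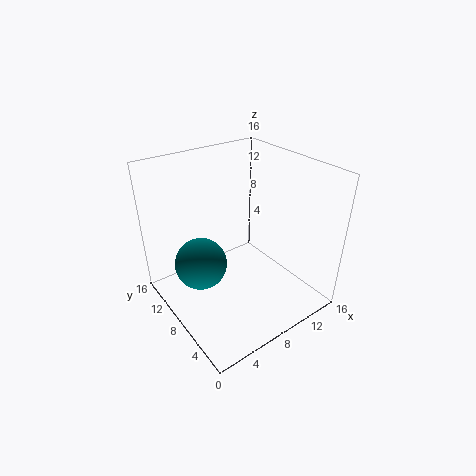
a = 4.5
b = 10.5
c = 4.5
col = 'teal'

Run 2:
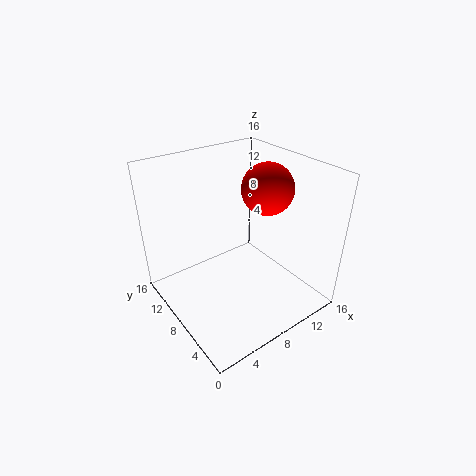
a = 12.5
b = 8.5
c = 12.5
col = 'red'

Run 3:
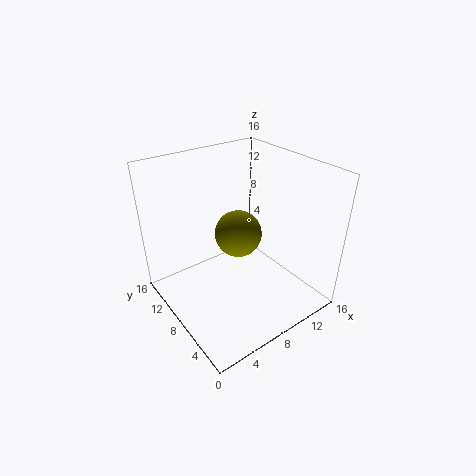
a = 11
b = 12
c = 5.5
col = 'olive'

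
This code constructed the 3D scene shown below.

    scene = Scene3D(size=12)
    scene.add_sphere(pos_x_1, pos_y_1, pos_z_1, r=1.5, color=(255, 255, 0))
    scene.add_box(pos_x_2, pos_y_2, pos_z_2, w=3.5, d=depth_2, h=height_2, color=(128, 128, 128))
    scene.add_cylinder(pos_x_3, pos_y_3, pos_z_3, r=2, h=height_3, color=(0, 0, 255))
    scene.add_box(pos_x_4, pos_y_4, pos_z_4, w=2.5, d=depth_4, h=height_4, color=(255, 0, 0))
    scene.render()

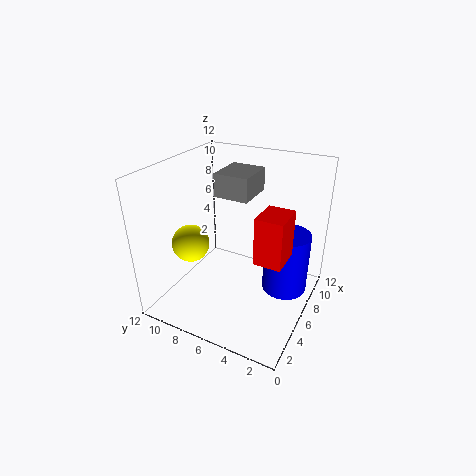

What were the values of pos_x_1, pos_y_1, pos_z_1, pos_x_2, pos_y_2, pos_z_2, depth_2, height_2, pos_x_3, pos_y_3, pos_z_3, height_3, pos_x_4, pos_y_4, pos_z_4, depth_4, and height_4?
pos_x_1 = 3.5; pos_y_1 = 9; pos_z_1 = 6; pos_x_2 = 6.5; pos_y_2 = 5.5; pos_z_2 = 9; depth_2 = 3; height_2 = 2; pos_x_3 = 8.5; pos_y_3 = 2.5; pos_z_3 = 0.5; height_3 = 5.5; pos_x_4 = 2.5; pos_y_4 = 1; pos_z_4 = 6.5; depth_4 = 2; height_4 = 3.5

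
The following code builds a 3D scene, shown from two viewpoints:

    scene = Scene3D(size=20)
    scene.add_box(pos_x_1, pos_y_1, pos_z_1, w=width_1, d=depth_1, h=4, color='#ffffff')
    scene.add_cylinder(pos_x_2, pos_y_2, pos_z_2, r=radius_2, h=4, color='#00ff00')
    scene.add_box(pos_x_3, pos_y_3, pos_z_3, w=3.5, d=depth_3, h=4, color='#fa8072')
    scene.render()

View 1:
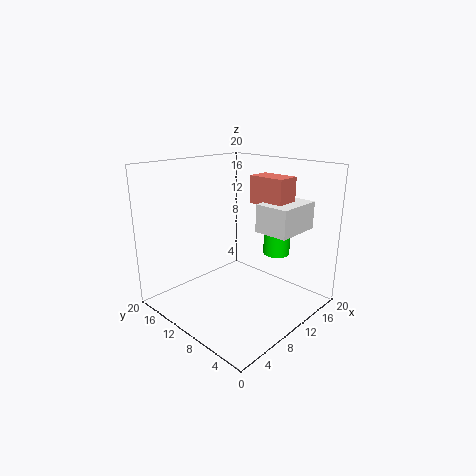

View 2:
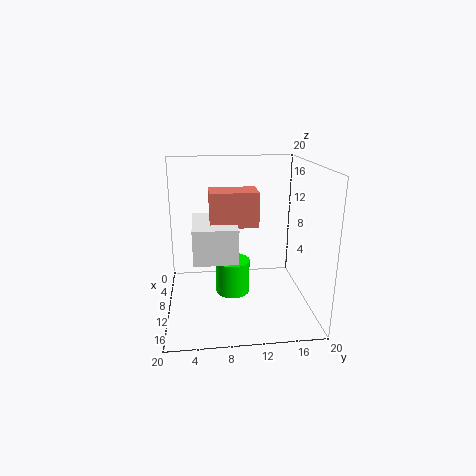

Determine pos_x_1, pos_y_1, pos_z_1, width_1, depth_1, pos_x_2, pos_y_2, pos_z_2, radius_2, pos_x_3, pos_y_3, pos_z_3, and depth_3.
pos_x_1 = 12.5; pos_y_1 = 4; pos_z_1 = 10.5; width_1 = 7; depth_1 = 5; pos_x_2 = 17; pos_y_2 = 8.5; pos_z_2 = 6; radius_2 = 2; pos_x_3 = 14; pos_y_3 = 6; pos_z_3 = 14; depth_3 = 5.5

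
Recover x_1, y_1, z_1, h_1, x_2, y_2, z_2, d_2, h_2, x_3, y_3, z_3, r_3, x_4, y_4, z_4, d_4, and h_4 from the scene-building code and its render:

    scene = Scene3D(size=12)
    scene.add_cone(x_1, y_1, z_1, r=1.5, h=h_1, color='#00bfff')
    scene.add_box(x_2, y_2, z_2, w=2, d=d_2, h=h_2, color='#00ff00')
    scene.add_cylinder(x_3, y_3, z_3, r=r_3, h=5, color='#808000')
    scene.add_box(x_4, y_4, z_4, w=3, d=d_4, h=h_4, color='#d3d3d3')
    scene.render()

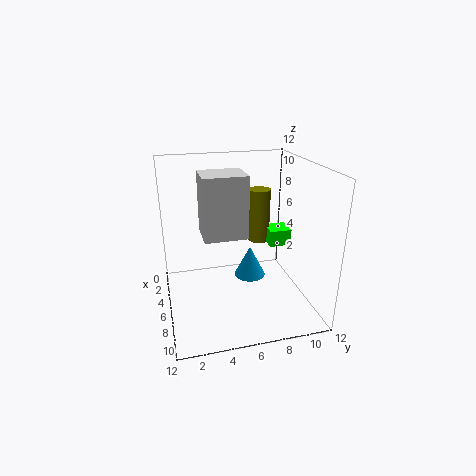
x_1 = 3, y_1 = 8, z_1 = 0.5, h_1 = 3, x_2 = 2.5, y_2 = 9.5, z_2 = 4, d_2 = 2, h_2 = 1.5, x_3 = 2.5, y_3 = 9, z_3 = 4, r_3 = 1, x_4 = 4.5, y_4 = 3, z_4 = 6.5, d_4 = 3.5, h_4 = 5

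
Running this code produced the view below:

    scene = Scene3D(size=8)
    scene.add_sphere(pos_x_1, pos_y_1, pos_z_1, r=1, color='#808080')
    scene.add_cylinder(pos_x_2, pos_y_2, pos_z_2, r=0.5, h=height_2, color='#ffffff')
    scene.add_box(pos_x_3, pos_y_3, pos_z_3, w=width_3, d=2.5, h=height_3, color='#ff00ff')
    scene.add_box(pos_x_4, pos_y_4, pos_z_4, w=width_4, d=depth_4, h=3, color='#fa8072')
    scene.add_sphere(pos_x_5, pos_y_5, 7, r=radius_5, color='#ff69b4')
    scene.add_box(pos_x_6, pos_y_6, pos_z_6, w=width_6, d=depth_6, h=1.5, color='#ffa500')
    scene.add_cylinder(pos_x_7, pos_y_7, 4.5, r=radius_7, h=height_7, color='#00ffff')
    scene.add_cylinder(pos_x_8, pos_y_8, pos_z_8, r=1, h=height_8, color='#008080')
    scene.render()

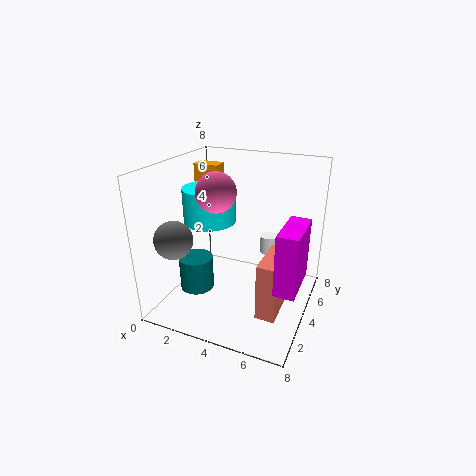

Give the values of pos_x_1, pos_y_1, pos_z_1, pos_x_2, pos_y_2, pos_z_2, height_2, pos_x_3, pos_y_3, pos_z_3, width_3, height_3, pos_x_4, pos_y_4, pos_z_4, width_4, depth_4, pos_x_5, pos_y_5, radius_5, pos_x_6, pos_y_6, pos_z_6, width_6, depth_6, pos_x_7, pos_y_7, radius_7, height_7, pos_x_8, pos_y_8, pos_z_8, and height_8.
pos_x_1 = 1.5
pos_y_1 = 1.5
pos_z_1 = 4.5
pos_x_2 = 5.5
pos_y_2 = 5
pos_z_2 = 3
height_2 = 1
pos_x_3 = 7
pos_y_3 = 1
pos_z_3 = 3
width_3 = 1
height_3 = 3
pos_x_4 = 6
pos_y_4 = 1.5
pos_z_4 = 1
width_4 = 1
depth_4 = 2.5
pos_x_5 = 3.5
pos_y_5 = 2.5
radius_5 = 1
pos_x_6 = 0.5
pos_y_6 = 5.5
pos_z_6 = 6
width_6 = 1.5
depth_6 = 1
pos_x_7 = 2
pos_y_7 = 4.5
radius_7 = 1.5
height_7 = 2
pos_x_8 = 1.5
pos_y_8 = 3.5
pos_z_8 = 0.5
height_8 = 2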